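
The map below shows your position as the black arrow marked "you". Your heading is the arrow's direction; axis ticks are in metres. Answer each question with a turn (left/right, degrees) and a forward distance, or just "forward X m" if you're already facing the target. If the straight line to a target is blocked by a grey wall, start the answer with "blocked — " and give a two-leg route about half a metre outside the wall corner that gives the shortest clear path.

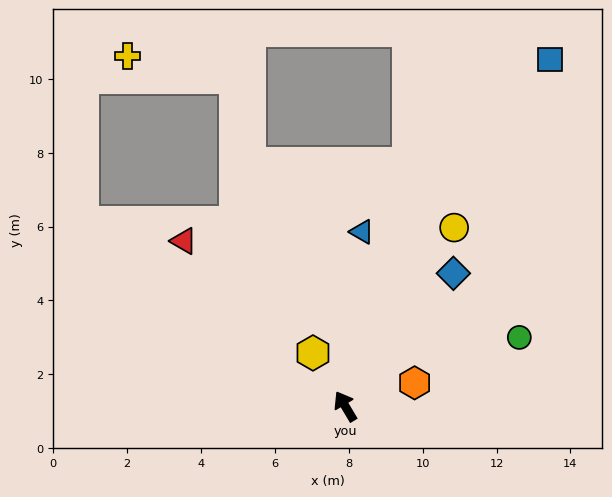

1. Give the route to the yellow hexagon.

forward 1.7 m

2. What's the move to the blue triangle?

turn right 36°, forward 4.7 m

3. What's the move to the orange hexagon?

turn right 102°, forward 2.0 m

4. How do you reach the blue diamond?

turn right 70°, forward 4.6 m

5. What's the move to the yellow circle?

turn right 62°, forward 5.7 m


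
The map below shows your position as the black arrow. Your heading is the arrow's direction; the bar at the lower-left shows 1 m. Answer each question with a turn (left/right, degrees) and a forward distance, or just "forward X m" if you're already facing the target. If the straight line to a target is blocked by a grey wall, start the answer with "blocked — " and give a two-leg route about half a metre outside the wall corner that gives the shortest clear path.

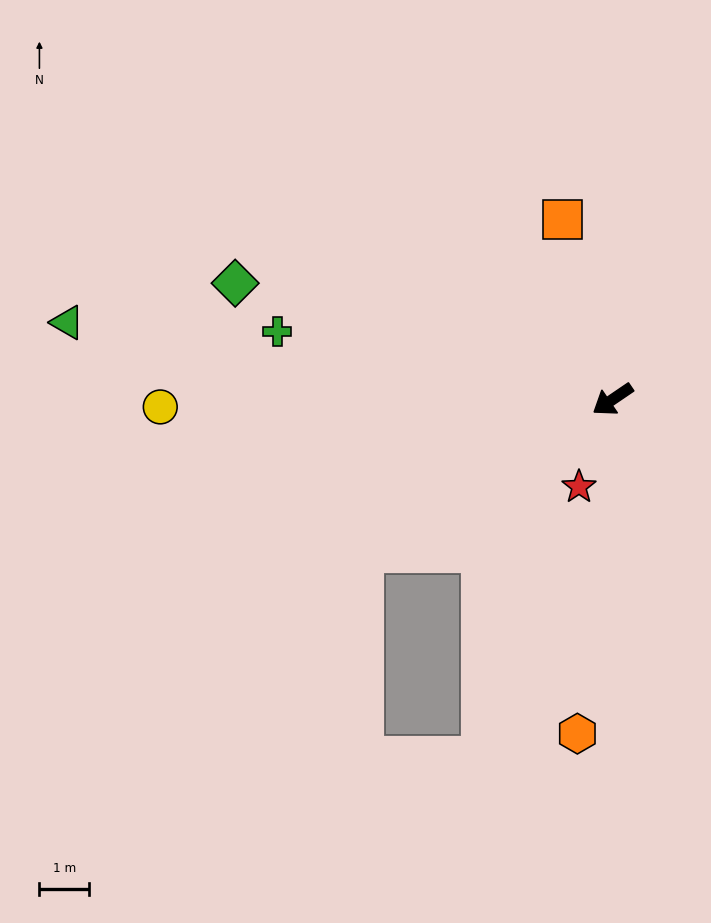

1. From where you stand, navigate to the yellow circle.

turn right 33°, forward 9.1 m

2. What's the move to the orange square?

turn right 109°, forward 3.8 m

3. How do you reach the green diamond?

turn right 51°, forward 7.9 m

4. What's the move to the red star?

turn left 35°, forward 1.9 m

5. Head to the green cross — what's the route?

turn right 46°, forward 6.9 m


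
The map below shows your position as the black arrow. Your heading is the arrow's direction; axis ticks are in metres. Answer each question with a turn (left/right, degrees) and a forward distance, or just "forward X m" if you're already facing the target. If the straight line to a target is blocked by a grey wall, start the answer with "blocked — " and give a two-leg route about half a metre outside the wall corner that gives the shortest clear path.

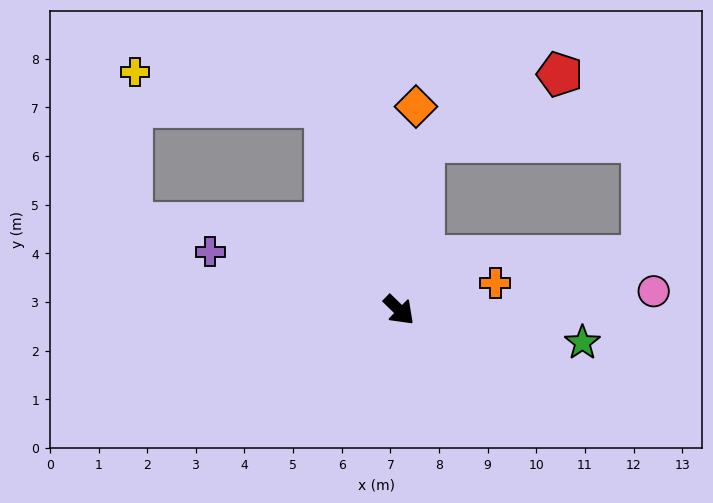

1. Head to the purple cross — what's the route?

turn right 153°, forward 4.1 m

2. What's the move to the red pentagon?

blocked — turn left 126°, forward 3.5 m, then turn right 55°, forward 3.1 m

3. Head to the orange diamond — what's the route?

turn left 130°, forward 4.2 m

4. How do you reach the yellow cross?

blocked — turn left 154°, forward 4.4 m, then turn left 60°, forward 4.0 m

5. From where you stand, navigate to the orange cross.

turn left 60°, forward 2.1 m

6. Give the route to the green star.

turn left 34°, forward 3.8 m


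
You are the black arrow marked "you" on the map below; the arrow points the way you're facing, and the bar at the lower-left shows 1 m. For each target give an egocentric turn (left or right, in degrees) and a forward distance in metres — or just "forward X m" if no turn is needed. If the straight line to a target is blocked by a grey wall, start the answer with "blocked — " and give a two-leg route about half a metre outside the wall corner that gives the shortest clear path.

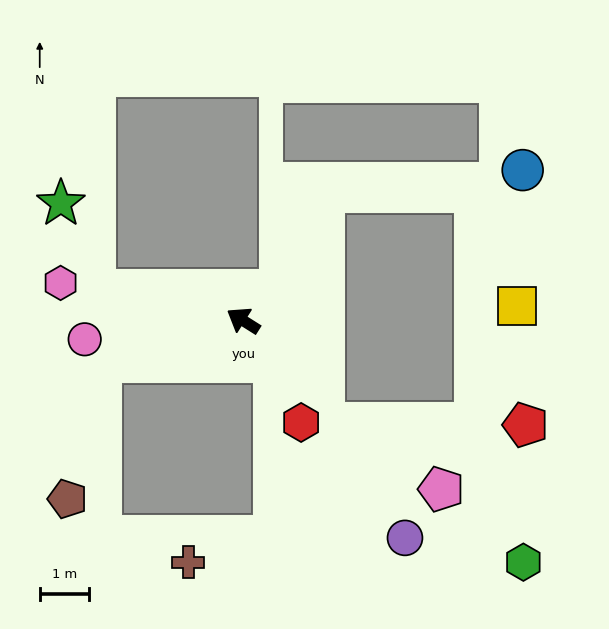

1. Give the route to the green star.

blocked — turn left 21°, forward 3.1 m, then turn right 57°, forward 1.9 m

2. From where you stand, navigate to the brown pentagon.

blocked — turn left 48°, forward 3.0 m, then turn left 61°, forward 2.9 m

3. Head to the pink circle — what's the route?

turn left 39°, forward 3.3 m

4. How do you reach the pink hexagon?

turn left 21°, forward 3.8 m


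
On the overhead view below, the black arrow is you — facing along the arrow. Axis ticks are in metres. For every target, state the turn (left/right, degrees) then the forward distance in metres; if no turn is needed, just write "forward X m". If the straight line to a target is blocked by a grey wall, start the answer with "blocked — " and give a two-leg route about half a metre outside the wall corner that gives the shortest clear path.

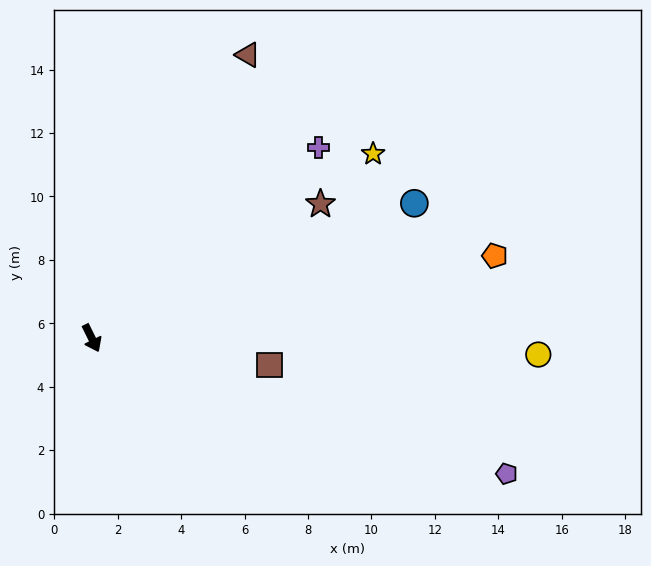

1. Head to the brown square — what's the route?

turn left 55°, forward 5.7 m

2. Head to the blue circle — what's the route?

turn left 86°, forward 11.0 m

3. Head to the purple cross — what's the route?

turn left 104°, forward 9.4 m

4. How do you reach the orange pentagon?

turn left 75°, forward 13.0 m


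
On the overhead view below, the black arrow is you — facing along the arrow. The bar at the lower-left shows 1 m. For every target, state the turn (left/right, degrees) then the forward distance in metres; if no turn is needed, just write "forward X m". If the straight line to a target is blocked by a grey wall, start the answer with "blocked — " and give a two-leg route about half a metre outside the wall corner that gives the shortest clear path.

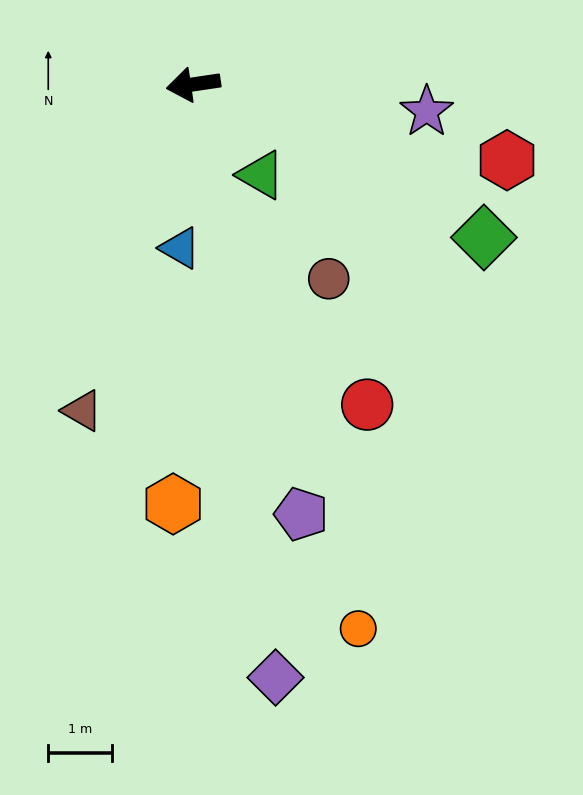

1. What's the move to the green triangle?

turn left 118°, forward 1.8 m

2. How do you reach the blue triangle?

turn left 77°, forward 2.6 m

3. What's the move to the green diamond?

turn left 144°, forward 5.2 m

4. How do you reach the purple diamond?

turn left 89°, forward 9.4 m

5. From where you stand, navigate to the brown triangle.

turn left 63°, forward 5.4 m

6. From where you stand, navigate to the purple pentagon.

turn left 96°, forward 7.0 m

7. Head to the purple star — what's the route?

turn left 165°, forward 3.7 m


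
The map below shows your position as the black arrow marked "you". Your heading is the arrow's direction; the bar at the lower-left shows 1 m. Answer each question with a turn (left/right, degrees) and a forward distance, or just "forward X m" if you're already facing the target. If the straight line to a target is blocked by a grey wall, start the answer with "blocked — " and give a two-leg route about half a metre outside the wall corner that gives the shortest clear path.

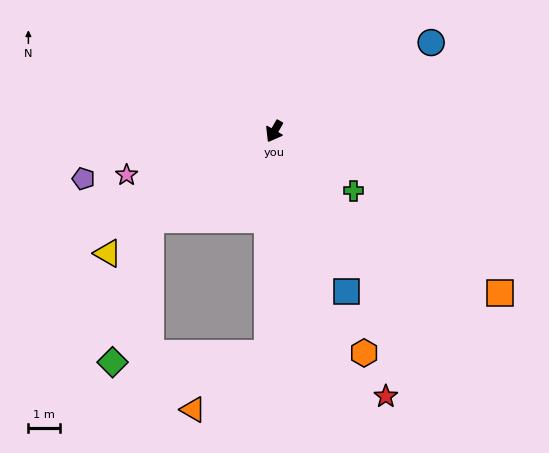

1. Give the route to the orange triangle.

blocked — turn left 28°, forward 6.9 m, then turn right 51°, forward 2.9 m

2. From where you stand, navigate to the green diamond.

blocked — turn right 25°, forward 4.7 m, then turn left 40°, forward 4.6 m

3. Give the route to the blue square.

turn left 54°, forward 5.5 m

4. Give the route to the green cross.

turn left 83°, forward 3.1 m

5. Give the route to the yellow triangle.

turn right 24°, forward 6.4 m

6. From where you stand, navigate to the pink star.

turn right 44°, forward 4.8 m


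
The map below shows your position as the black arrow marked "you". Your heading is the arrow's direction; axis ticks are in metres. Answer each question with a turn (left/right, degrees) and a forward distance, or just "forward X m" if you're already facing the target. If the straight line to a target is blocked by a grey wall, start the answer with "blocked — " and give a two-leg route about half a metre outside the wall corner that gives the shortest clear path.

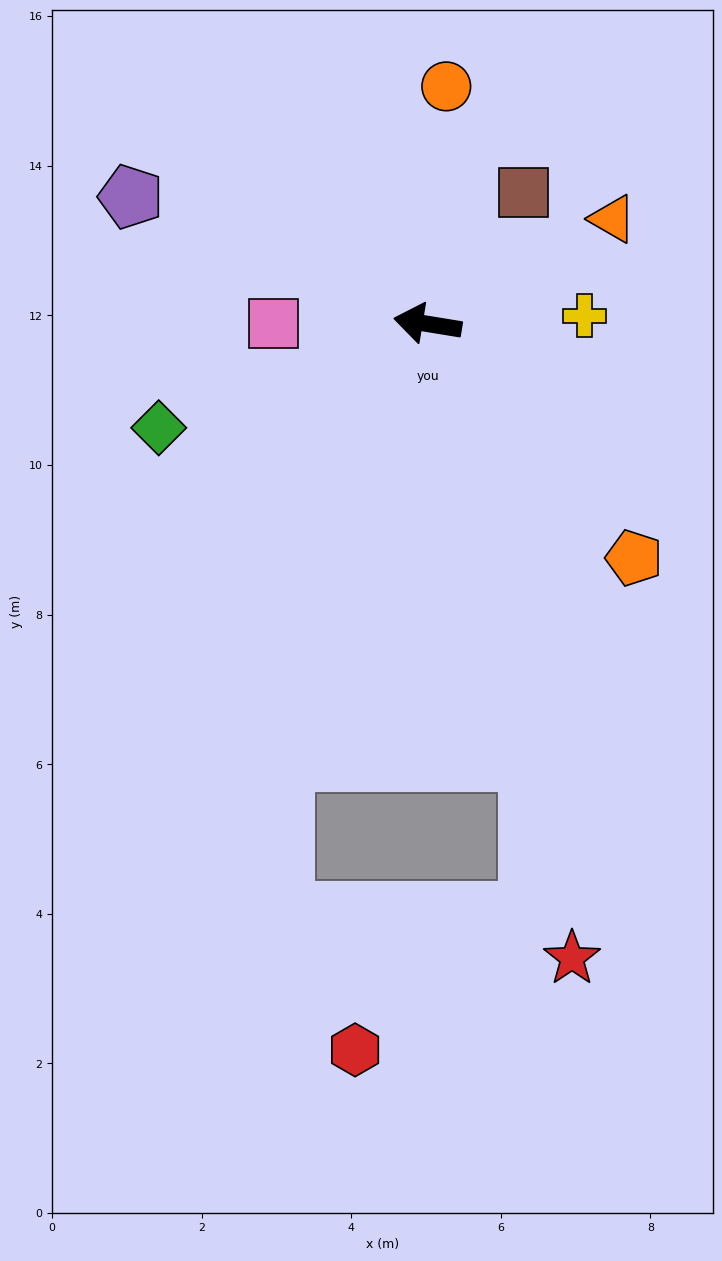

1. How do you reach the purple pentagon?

turn right 14°, forward 4.3 m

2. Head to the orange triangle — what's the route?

turn right 141°, forward 2.8 m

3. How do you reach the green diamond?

turn left 30°, forward 3.9 m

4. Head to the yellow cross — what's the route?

turn right 168°, forward 2.1 m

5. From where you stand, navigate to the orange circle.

turn right 85°, forward 3.2 m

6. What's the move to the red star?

turn left 112°, forward 8.7 m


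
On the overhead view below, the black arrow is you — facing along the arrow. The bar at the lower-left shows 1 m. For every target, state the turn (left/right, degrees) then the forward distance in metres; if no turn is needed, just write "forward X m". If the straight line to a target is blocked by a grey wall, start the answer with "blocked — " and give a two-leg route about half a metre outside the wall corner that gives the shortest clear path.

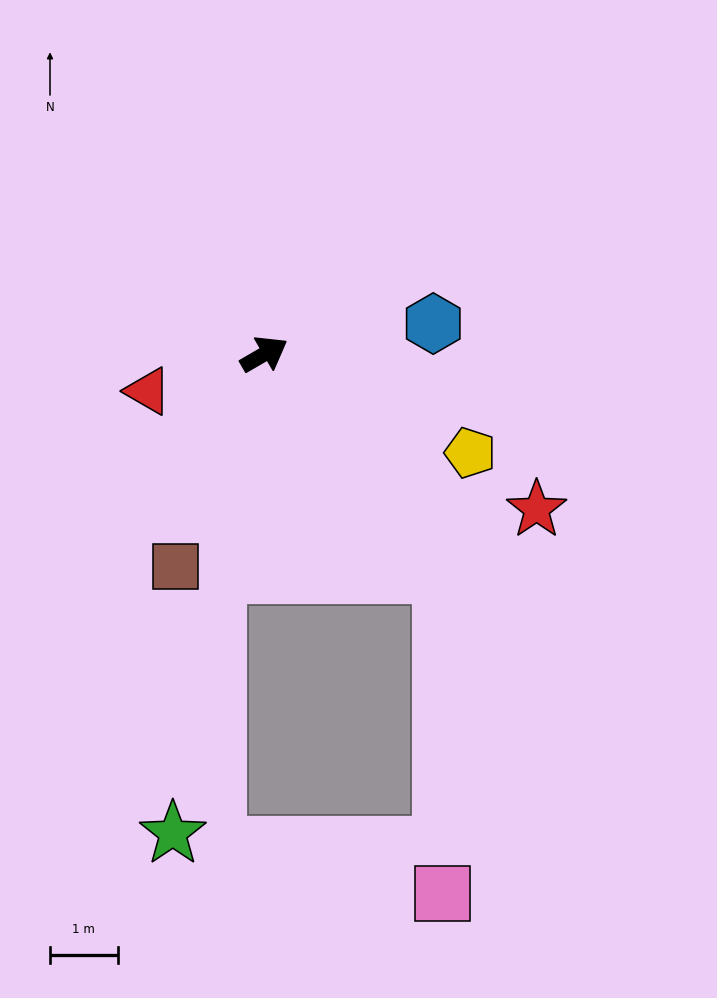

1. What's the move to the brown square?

turn right 143°, forward 3.4 m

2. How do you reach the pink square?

blocked — turn right 81°, forward 4.2 m, then turn right 39°, forward 4.7 m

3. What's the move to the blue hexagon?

turn right 20°, forward 2.5 m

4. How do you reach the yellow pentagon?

turn right 56°, forward 3.4 m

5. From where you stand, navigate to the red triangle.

turn left 167°, forward 1.8 m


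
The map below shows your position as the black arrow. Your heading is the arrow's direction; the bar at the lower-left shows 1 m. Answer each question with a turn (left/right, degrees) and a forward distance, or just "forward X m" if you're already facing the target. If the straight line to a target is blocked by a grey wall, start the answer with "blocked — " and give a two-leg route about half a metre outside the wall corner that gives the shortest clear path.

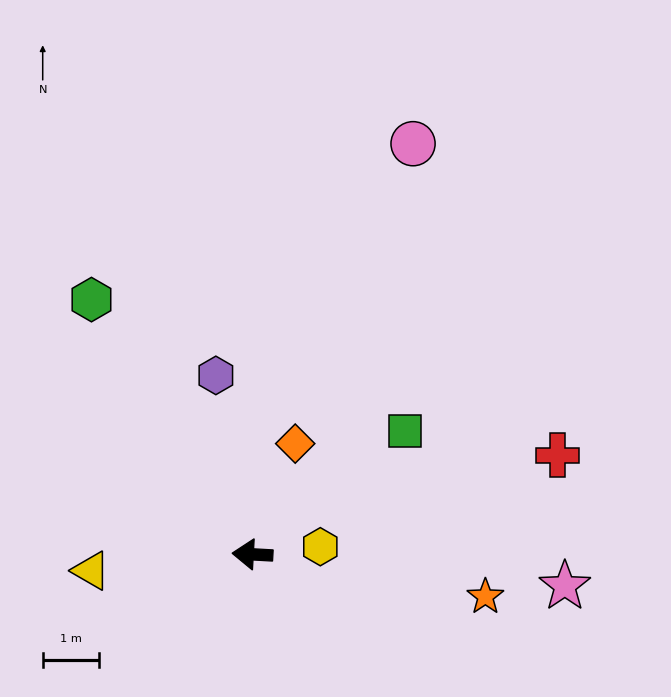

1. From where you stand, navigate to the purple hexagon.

turn right 75°, forward 3.3 m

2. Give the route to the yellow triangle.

turn left 9°, forward 2.9 m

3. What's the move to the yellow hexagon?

turn right 170°, forward 1.2 m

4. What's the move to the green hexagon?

turn right 55°, forward 5.4 m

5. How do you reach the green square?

turn right 138°, forward 3.5 m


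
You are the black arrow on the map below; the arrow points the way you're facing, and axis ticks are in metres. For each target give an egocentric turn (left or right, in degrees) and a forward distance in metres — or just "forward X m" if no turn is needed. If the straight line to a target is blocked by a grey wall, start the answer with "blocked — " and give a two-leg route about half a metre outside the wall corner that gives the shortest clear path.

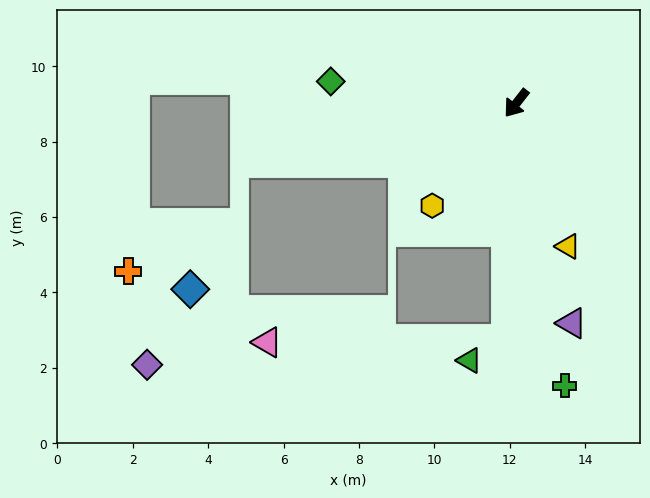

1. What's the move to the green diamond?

turn right 59°, forward 5.0 m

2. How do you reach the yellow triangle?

turn left 58°, forward 4.0 m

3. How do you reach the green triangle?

blocked — turn left 36°, forward 6.3 m, then turn right 59°, forward 1.1 m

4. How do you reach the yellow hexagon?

forward 3.5 m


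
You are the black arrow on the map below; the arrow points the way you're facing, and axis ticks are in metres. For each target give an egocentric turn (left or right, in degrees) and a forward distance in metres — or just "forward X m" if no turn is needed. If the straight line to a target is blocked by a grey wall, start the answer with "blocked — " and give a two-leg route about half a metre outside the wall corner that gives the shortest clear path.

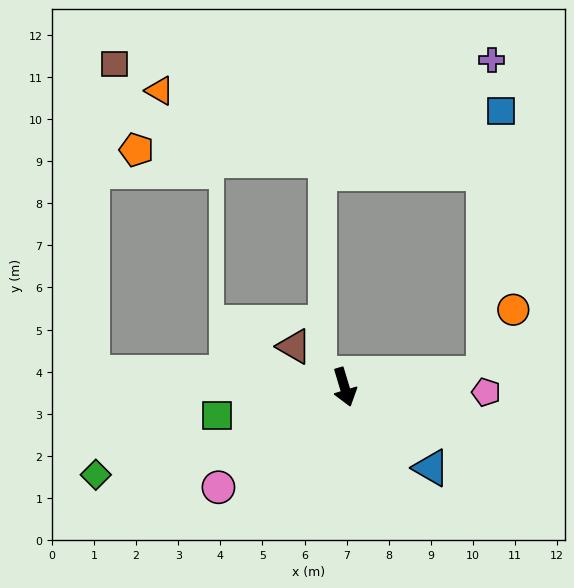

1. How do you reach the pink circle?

turn right 68°, forward 3.8 m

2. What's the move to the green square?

turn right 94°, forward 3.1 m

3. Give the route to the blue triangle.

turn left 30°, forward 2.8 m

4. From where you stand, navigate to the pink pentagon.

turn left 71°, forward 3.4 m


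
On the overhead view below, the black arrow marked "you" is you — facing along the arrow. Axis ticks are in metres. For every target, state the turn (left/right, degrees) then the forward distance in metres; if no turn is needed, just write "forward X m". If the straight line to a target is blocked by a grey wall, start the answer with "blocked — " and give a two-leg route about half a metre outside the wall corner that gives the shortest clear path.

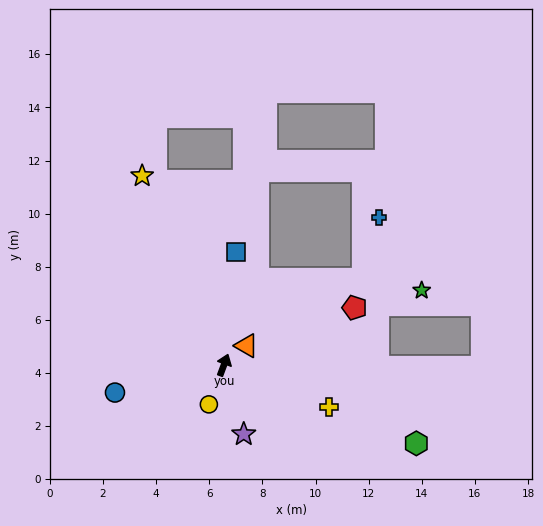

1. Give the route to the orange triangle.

turn right 29°, forward 1.1 m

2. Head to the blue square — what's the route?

turn left 14°, forward 4.3 m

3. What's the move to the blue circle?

turn left 125°, forward 4.2 m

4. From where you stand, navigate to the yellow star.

turn left 44°, forward 7.8 m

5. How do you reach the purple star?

turn right 144°, forward 2.7 m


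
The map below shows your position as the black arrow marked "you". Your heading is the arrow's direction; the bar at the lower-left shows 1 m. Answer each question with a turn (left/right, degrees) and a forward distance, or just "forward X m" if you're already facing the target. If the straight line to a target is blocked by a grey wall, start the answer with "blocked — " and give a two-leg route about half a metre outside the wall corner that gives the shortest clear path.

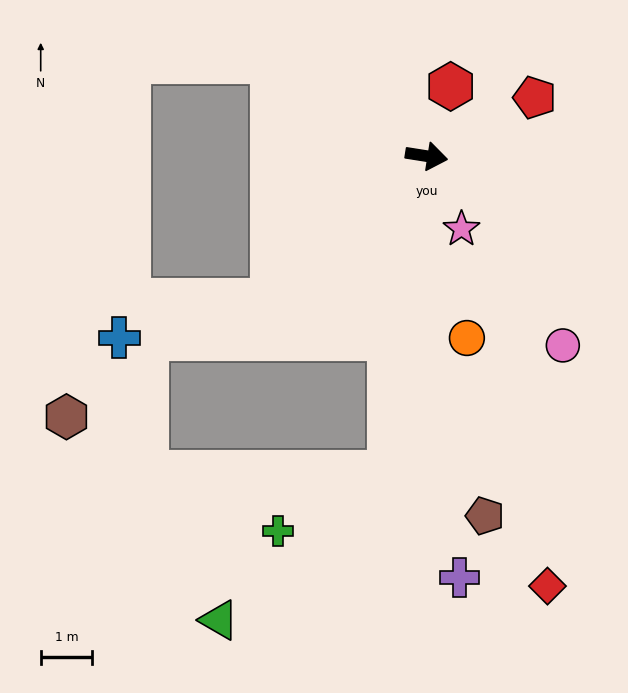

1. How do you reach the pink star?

turn right 55°, forward 1.6 m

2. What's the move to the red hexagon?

turn left 80°, forward 1.4 m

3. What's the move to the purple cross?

turn right 77°, forward 8.2 m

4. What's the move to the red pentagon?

turn left 37°, forward 2.4 m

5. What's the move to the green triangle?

blocked — turn right 88°, forward 6.2 m, then turn right 42°, forward 4.4 m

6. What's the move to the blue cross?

blocked — turn right 128°, forward 4.1 m, then turn right 29°, forward 3.0 m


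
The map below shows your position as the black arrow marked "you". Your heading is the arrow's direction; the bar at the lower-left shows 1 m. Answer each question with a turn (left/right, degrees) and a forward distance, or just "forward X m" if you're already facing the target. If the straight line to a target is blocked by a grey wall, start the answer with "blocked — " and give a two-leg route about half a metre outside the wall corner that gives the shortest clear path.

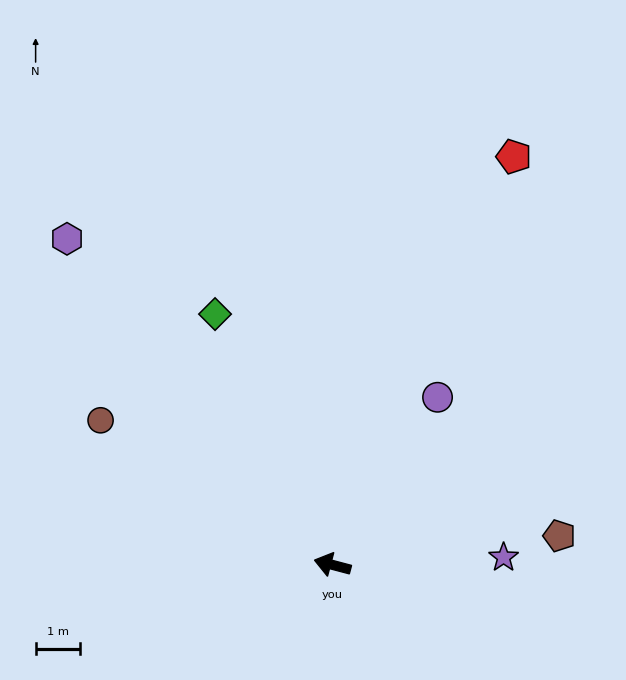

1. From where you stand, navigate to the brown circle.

turn right 17°, forward 6.2 m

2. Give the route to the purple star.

turn right 163°, forward 3.9 m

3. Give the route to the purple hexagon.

turn right 36°, forward 9.5 m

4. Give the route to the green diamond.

turn right 50°, forward 6.3 m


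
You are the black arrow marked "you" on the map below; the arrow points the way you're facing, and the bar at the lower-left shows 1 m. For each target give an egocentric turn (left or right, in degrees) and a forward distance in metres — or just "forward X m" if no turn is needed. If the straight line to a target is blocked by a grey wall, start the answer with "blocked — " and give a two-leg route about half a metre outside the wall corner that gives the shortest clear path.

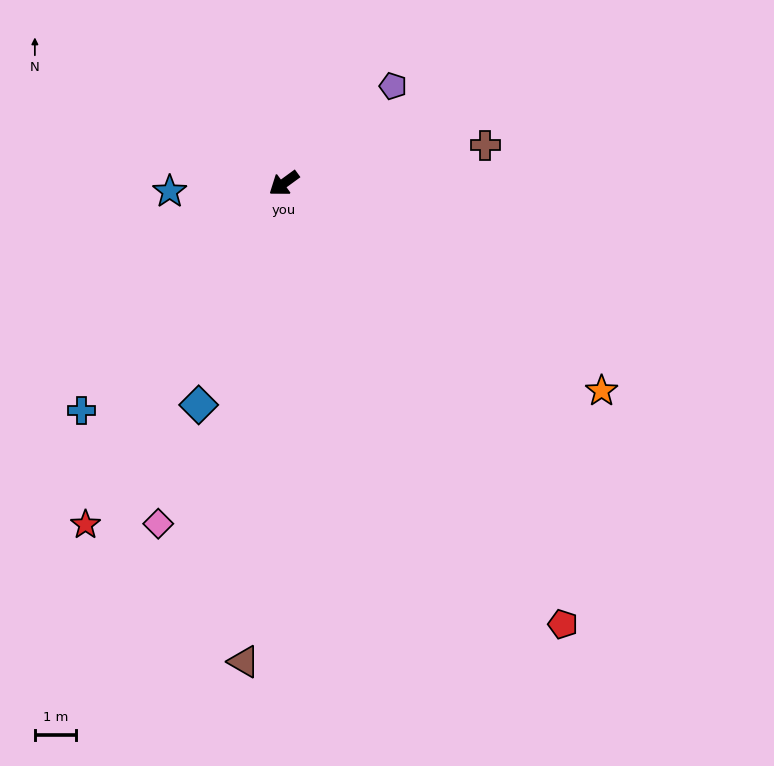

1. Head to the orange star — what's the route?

turn left 111°, forward 9.3 m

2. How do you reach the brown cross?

turn left 155°, forward 5.0 m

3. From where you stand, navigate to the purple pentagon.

turn right 174°, forward 3.6 m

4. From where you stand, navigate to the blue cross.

turn left 12°, forward 7.5 m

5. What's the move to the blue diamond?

turn left 33°, forward 5.8 m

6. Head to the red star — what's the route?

turn left 24°, forward 9.7 m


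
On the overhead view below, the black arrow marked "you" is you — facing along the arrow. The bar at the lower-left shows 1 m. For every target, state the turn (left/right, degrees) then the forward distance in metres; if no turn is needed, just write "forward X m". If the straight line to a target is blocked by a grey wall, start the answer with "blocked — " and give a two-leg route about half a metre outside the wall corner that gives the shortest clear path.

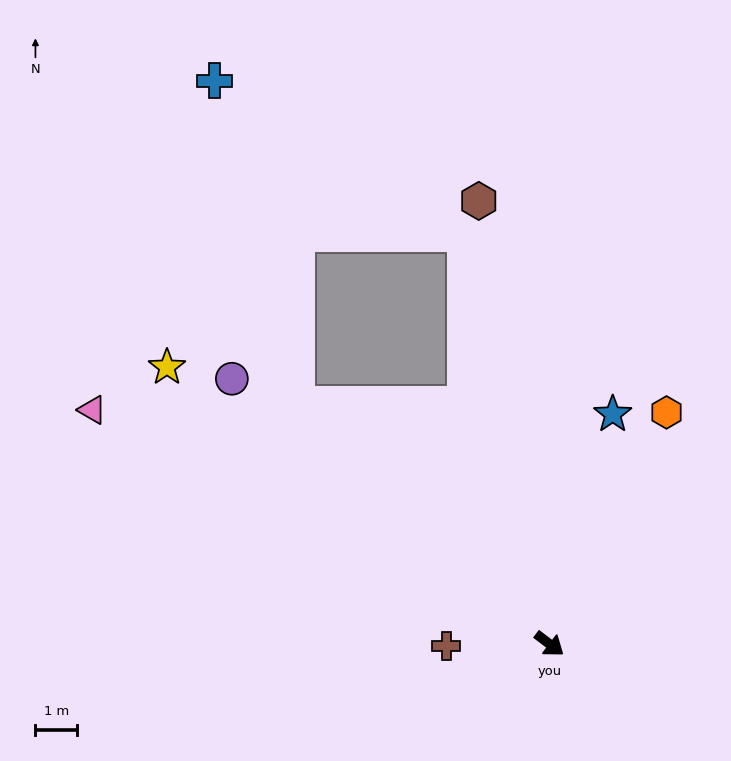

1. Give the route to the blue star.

turn left 112°, forward 5.7 m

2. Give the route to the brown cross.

turn right 142°, forward 2.5 m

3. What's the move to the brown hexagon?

turn left 136°, forward 10.7 m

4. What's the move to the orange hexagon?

turn left 100°, forward 6.2 m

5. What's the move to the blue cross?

blocked — turn left 174°, forward 8.3 m, then turn right 32°, forward 8.0 m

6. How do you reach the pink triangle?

turn right 170°, forward 12.3 m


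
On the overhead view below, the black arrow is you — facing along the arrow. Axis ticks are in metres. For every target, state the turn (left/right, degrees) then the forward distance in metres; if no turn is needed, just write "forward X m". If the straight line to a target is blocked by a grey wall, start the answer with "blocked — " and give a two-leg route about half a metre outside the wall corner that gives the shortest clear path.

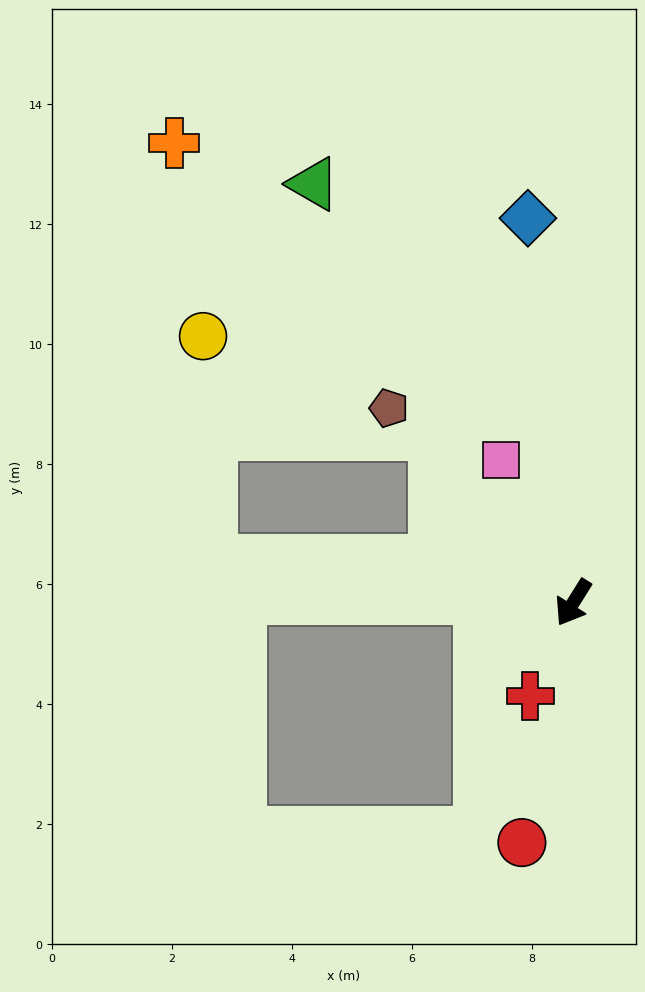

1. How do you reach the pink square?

turn right 121°, forward 2.7 m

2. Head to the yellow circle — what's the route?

blocked — turn right 65°, forward 6.1 m, then turn right 81°, forward 3.7 m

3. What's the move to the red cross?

turn left 7°, forward 1.7 m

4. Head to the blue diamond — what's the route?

turn right 141°, forward 6.5 m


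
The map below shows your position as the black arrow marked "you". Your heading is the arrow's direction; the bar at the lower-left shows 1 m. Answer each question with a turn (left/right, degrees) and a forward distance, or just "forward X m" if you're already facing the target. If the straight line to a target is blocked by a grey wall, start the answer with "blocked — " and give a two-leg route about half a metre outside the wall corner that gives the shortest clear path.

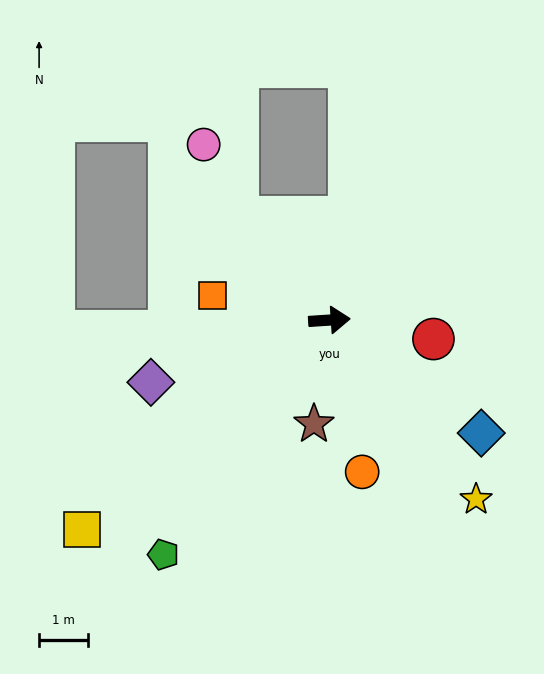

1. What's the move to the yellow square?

turn right 144°, forward 6.6 m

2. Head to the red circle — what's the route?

turn right 14°, forward 2.1 m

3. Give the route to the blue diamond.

turn right 40°, forward 3.8 m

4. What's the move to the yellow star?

turn right 54°, forward 4.7 m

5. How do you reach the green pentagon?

turn right 129°, forward 5.8 m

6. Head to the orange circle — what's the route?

turn right 82°, forward 3.1 m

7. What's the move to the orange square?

turn left 164°, forward 2.4 m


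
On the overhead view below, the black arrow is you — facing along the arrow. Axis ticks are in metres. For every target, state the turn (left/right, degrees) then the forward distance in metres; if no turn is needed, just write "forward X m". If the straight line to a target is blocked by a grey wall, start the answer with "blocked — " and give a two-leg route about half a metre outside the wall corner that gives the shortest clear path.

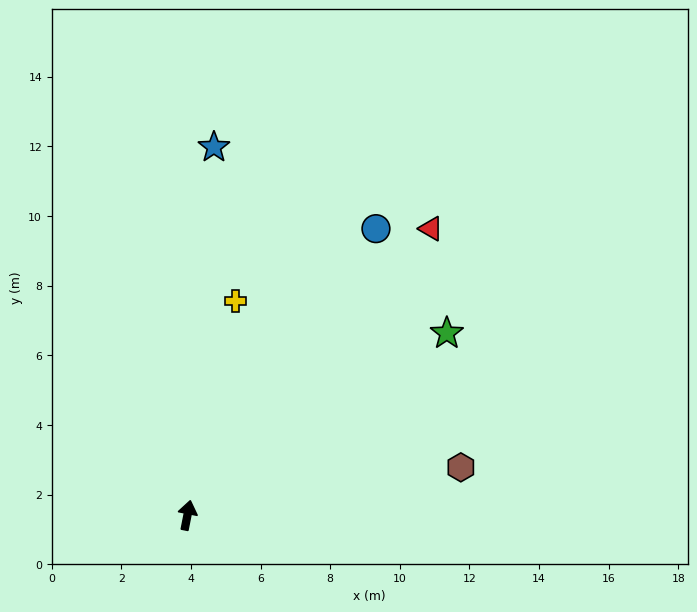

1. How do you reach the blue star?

turn left 7°, forward 10.6 m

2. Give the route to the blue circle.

turn right 22°, forward 9.9 m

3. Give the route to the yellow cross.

forward 6.3 m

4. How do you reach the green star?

turn right 44°, forward 9.1 m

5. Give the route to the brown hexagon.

turn right 69°, forward 8.0 m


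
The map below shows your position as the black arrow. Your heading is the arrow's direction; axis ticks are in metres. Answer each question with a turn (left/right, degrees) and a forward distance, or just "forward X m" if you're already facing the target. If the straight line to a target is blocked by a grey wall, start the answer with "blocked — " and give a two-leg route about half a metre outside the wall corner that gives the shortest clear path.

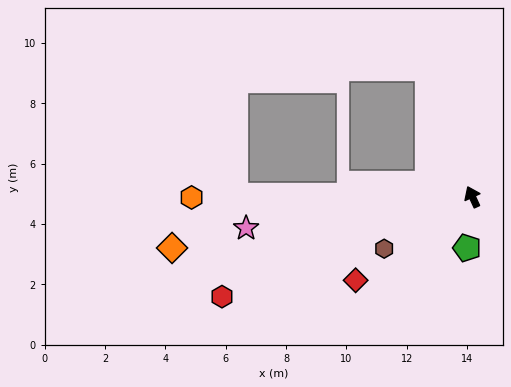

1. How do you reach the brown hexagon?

turn left 96°, forward 3.4 m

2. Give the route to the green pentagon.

turn left 149°, forward 1.7 m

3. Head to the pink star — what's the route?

turn left 73°, forward 7.6 m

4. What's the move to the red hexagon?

turn left 87°, forward 8.9 m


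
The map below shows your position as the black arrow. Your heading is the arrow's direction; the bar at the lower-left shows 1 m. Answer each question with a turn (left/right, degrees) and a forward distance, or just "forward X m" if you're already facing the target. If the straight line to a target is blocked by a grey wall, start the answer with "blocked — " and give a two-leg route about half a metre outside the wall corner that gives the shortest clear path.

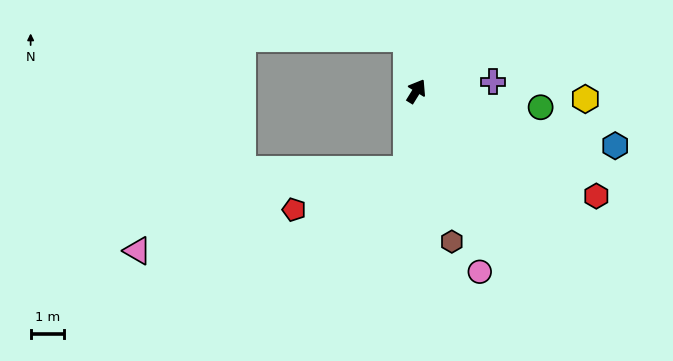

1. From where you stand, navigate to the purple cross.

turn right 51°, forward 2.3 m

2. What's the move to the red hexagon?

turn right 89°, forward 6.2 m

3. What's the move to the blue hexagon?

turn right 74°, forward 6.1 m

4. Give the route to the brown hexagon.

turn right 135°, forward 4.6 m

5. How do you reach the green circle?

turn right 66°, forward 3.7 m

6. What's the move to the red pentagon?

blocked — turn right 155°, forward 2.4 m, then turn right 64°, forward 3.5 m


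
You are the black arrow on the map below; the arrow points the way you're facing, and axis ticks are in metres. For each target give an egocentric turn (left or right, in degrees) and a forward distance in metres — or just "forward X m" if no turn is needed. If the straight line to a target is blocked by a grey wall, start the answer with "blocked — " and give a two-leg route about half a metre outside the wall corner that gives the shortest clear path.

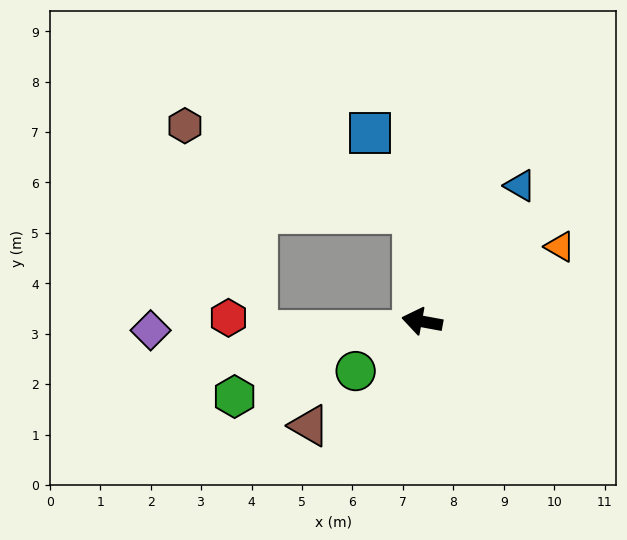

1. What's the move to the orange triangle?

turn right 141°, forward 3.1 m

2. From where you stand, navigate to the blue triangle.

turn right 115°, forward 3.3 m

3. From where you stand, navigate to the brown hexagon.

blocked — turn right 75°, forward 2.2 m, then turn left 65°, forward 4.8 m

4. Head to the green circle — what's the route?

turn left 47°, forward 1.6 m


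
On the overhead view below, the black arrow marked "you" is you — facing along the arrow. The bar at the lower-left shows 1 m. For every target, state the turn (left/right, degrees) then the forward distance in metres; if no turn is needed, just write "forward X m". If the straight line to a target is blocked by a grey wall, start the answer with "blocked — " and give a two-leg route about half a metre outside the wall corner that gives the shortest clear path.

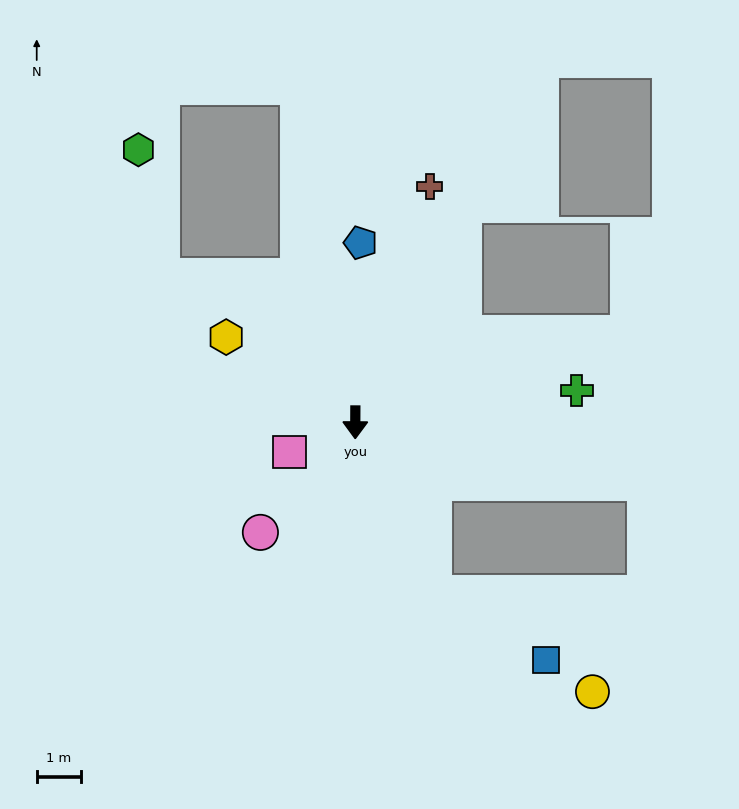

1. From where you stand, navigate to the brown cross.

turn left 163°, forward 5.6 m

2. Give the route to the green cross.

turn left 98°, forward 5.1 m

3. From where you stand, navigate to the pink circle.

turn right 41°, forward 3.3 m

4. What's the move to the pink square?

turn right 66°, forward 1.6 m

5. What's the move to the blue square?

blocked — turn left 25°, forward 4.3 m, then turn left 35°, forward 3.0 m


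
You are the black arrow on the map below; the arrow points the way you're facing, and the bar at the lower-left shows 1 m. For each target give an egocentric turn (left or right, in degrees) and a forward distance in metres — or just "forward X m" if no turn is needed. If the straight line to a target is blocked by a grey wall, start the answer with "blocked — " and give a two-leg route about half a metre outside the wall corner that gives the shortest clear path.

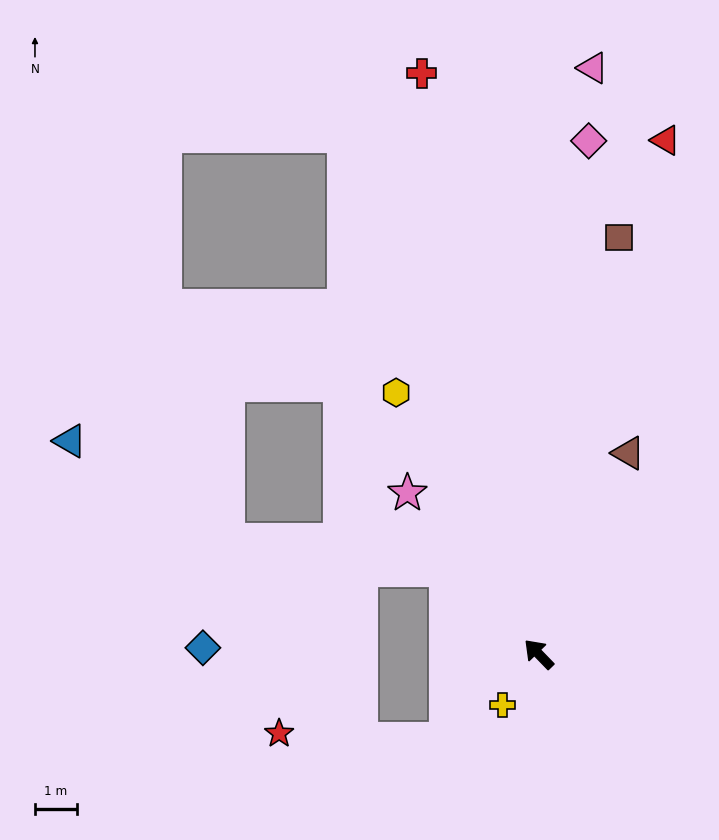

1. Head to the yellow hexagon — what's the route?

turn right 16°, forward 7.1 m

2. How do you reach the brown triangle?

turn right 68°, forward 5.2 m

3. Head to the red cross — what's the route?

turn right 33°, forward 14.0 m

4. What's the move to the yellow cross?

turn left 100°, forward 1.5 m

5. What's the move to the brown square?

turn right 55°, forward 10.1 m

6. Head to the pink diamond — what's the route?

turn right 50°, forward 12.2 m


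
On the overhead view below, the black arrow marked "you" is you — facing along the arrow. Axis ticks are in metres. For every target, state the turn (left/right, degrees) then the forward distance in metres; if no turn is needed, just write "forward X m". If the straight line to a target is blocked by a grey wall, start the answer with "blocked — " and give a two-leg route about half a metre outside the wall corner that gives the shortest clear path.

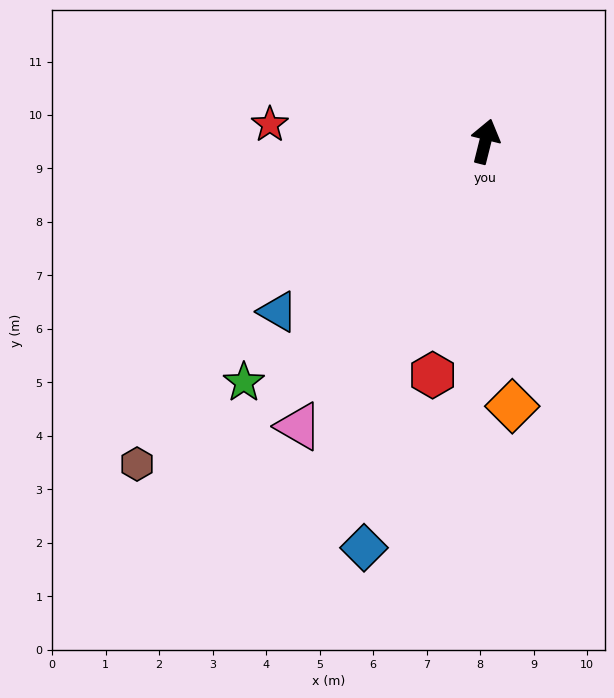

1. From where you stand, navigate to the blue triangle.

turn left 143°, forward 5.0 m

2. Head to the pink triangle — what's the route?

turn left 161°, forward 6.4 m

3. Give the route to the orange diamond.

turn right 160°, forward 5.0 m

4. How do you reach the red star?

turn left 100°, forward 4.0 m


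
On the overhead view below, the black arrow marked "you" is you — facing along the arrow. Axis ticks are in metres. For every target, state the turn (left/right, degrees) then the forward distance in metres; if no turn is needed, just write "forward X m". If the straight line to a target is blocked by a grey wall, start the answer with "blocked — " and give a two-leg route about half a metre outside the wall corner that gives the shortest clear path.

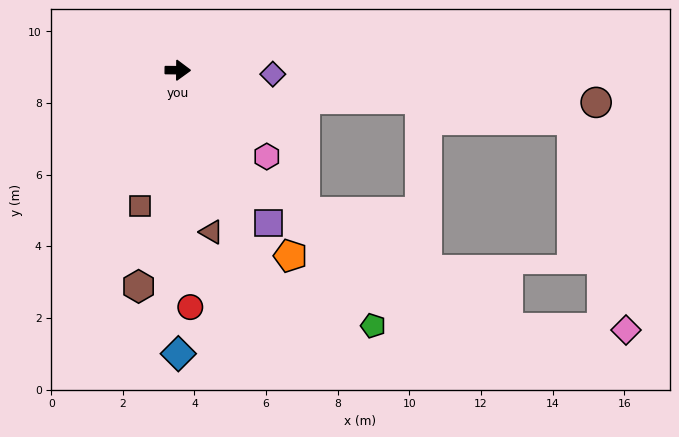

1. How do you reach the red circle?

turn right 86°, forward 6.6 m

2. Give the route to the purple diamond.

forward 2.7 m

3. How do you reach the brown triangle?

turn right 78°, forward 4.6 m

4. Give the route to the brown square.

turn right 105°, forward 3.9 m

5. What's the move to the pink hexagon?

turn right 44°, forward 3.5 m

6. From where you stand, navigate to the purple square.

turn right 59°, forward 5.0 m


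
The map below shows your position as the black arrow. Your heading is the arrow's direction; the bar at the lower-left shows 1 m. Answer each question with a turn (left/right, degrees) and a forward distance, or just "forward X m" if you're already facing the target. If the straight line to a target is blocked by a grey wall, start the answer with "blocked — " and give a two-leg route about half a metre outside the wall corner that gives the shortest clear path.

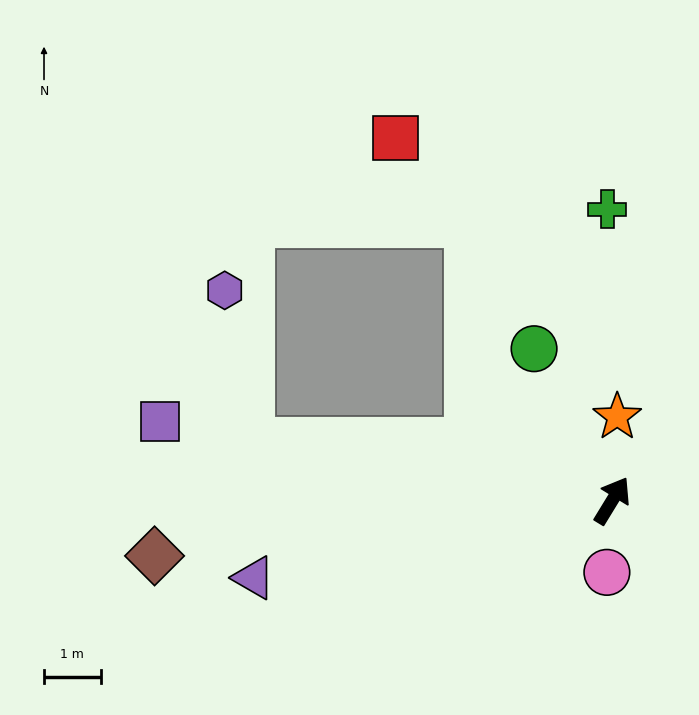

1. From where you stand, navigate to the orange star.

turn left 28°, forward 1.5 m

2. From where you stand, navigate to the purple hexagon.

blocked — turn left 112°, forward 6.4 m, then turn right 71°, forward 2.7 m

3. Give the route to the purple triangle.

turn left 134°, forward 6.5 m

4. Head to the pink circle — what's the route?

turn right 153°, forward 1.3 m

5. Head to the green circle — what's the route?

turn left 59°, forward 3.0 m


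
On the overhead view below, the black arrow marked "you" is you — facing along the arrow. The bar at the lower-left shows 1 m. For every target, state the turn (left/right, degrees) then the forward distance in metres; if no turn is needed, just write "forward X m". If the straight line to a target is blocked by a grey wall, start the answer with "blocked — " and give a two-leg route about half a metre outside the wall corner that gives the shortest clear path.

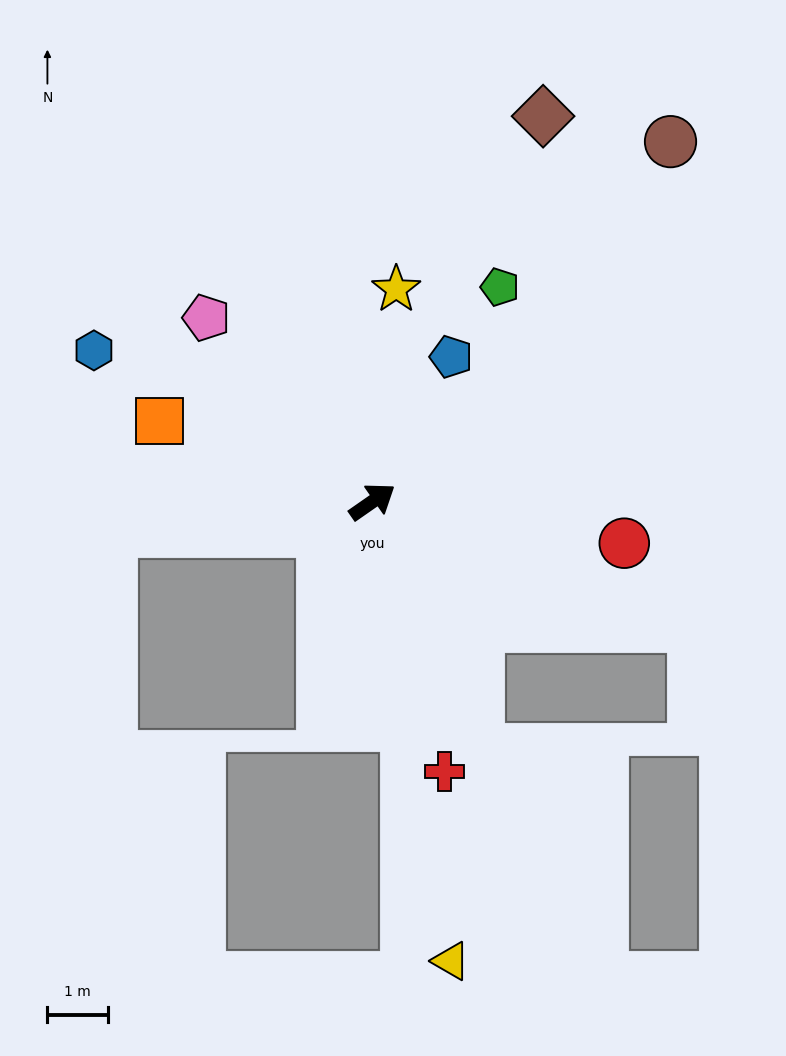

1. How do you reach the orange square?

turn left 124°, forward 3.8 m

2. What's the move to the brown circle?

turn left 16°, forward 7.7 m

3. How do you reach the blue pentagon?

turn left 27°, forward 2.7 m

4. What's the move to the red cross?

turn right 110°, forward 4.6 m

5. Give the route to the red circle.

turn right 44°, forward 4.2 m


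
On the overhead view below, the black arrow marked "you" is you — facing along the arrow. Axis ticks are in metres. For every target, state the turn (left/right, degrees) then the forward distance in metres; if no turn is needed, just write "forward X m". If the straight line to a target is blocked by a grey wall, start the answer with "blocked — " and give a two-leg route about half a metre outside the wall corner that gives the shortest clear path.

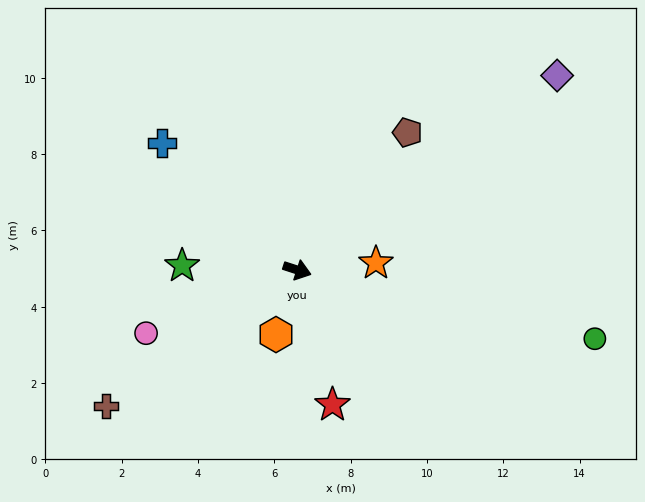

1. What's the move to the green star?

turn right 164°, forward 3.0 m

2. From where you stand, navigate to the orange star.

turn left 23°, forward 2.1 m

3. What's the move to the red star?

turn right 57°, forward 3.6 m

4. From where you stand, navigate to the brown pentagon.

turn left 69°, forward 4.6 m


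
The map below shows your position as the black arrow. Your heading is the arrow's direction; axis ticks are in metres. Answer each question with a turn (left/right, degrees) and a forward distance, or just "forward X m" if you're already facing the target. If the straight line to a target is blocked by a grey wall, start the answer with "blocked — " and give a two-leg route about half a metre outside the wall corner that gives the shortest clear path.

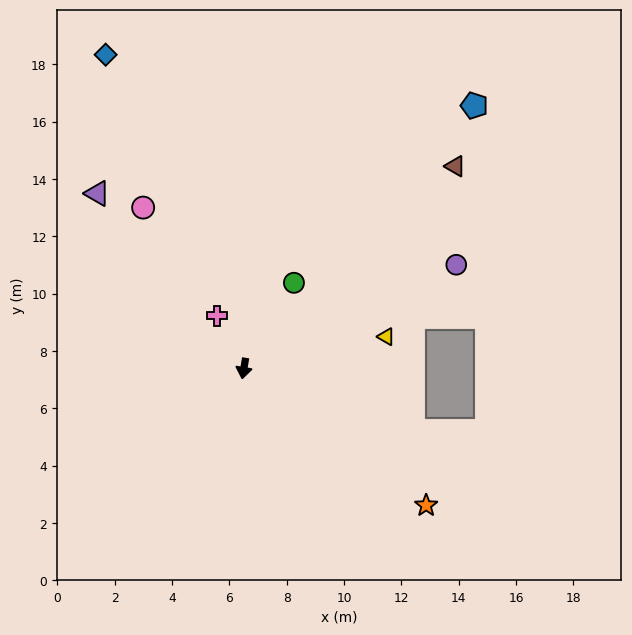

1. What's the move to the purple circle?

turn left 126°, forward 8.2 m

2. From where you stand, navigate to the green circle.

turn left 159°, forward 3.5 m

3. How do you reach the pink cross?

turn right 144°, forward 2.1 m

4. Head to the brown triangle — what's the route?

turn left 143°, forward 10.2 m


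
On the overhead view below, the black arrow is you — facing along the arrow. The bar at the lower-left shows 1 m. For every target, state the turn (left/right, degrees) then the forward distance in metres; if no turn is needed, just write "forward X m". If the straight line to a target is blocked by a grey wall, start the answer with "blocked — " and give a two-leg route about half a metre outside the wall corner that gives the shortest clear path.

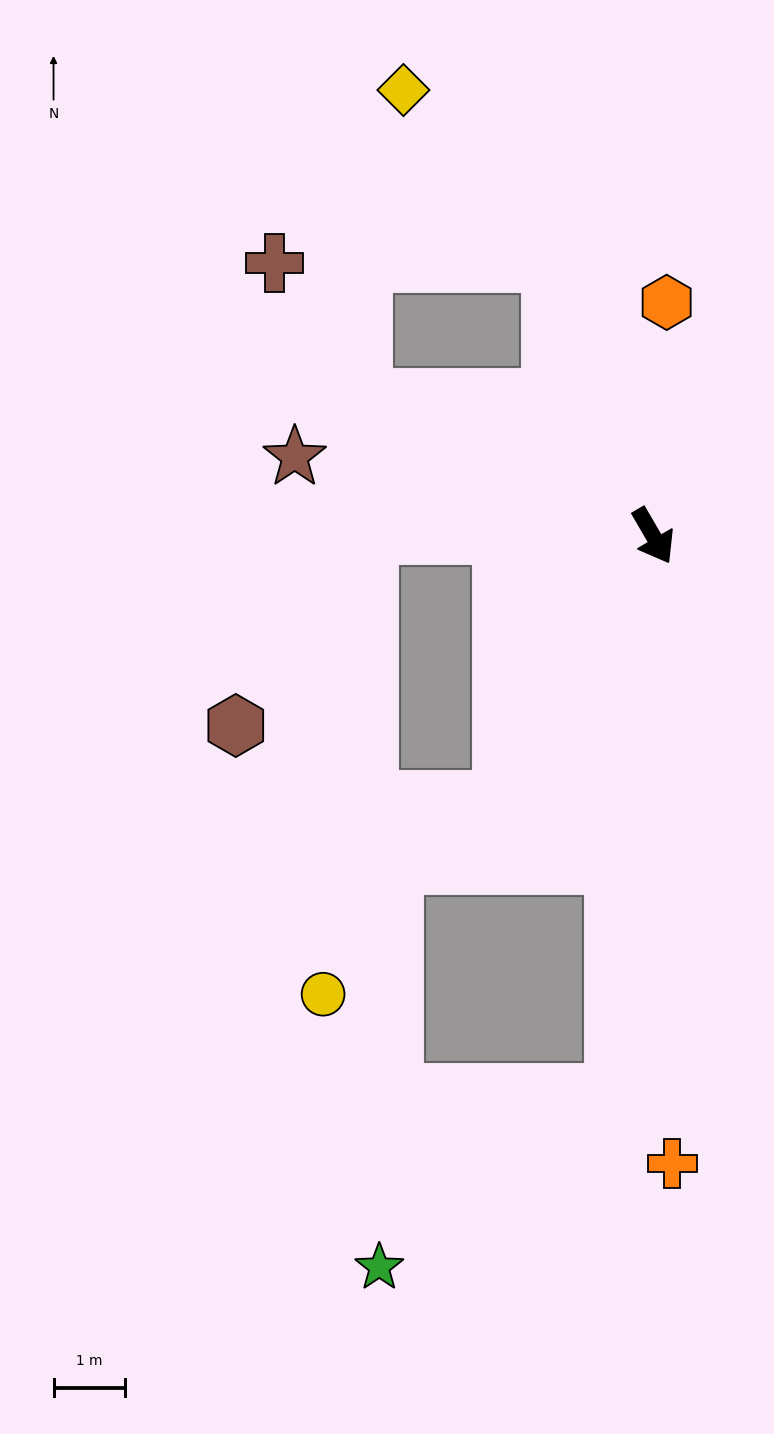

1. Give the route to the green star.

blocked — turn right 34°, forward 7.9 m, then turn right 50°, forward 4.1 m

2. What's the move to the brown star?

turn right 133°, forward 5.2 m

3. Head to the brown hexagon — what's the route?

blocked — turn right 121°, forward 4.0 m, then turn left 56°, forward 3.3 m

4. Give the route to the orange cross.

turn right 28°, forward 8.8 m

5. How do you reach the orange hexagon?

turn left 147°, forward 3.3 m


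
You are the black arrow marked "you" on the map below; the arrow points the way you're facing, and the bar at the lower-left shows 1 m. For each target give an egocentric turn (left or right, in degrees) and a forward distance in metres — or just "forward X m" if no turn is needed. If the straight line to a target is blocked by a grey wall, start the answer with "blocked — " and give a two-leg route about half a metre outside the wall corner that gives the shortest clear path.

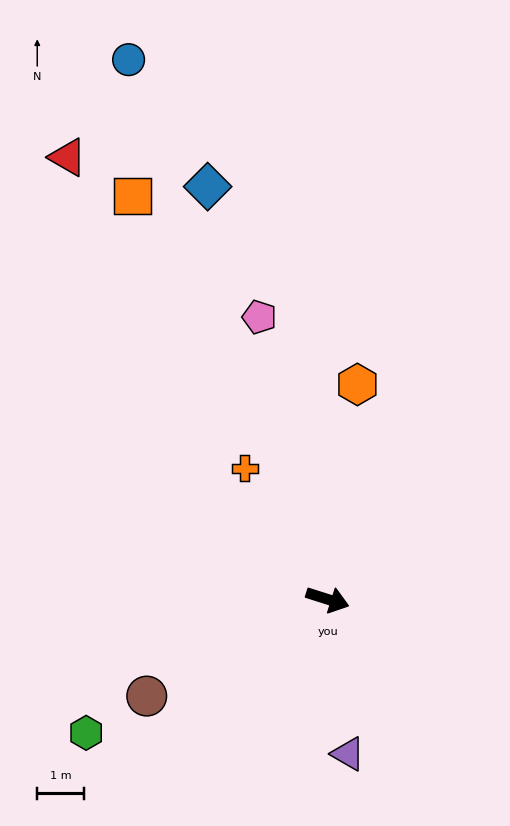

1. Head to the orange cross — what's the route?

turn left 140°, forward 3.3 m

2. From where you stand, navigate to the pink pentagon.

turn left 121°, forward 6.2 m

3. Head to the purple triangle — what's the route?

turn right 65°, forward 3.3 m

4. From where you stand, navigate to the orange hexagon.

turn left 100°, forward 4.6 m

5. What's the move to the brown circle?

turn right 134°, forward 4.4 m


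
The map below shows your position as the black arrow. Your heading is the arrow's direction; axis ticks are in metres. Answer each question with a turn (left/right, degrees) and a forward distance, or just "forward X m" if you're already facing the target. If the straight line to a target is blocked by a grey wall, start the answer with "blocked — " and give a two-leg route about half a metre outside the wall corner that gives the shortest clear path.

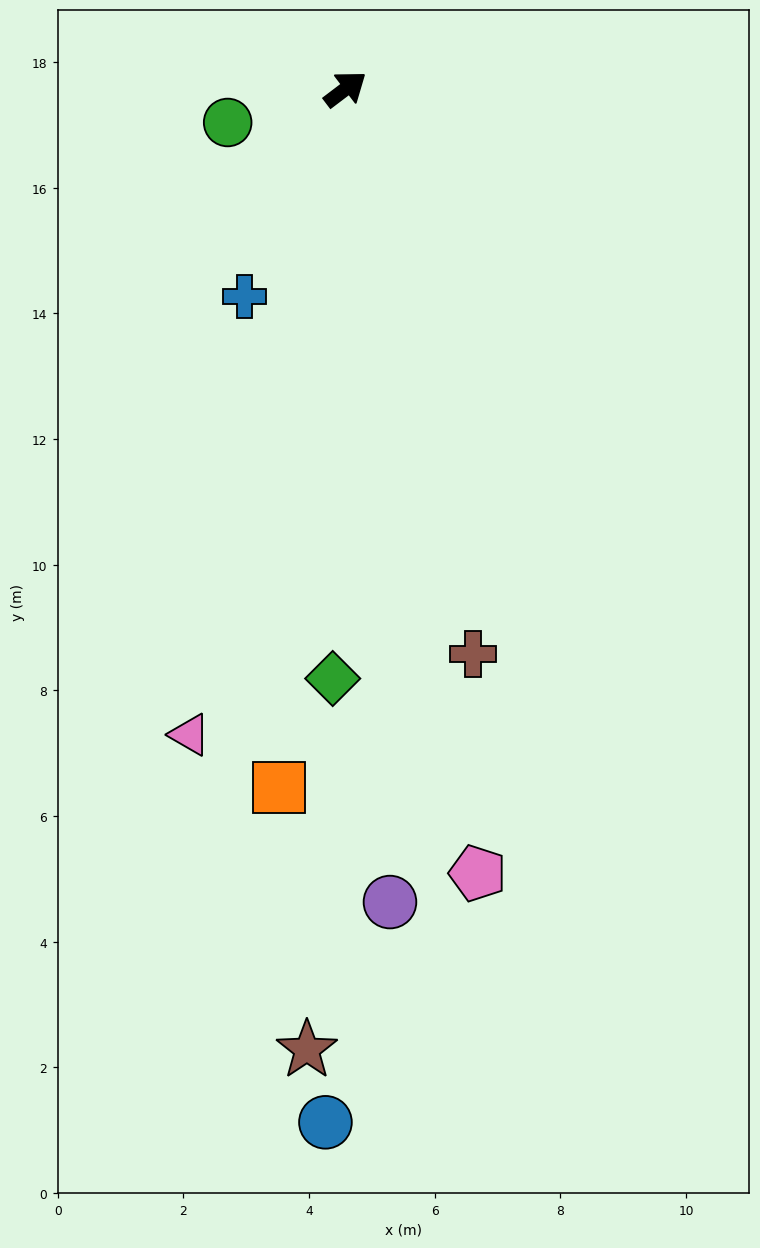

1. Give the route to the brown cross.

turn right 114°, forward 9.2 m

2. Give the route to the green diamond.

turn right 128°, forward 9.4 m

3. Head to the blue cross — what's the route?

turn right 153°, forward 3.7 m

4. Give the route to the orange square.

turn right 133°, forward 11.2 m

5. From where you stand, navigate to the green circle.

turn left 159°, forward 1.9 m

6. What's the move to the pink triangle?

turn right 141°, forward 10.6 m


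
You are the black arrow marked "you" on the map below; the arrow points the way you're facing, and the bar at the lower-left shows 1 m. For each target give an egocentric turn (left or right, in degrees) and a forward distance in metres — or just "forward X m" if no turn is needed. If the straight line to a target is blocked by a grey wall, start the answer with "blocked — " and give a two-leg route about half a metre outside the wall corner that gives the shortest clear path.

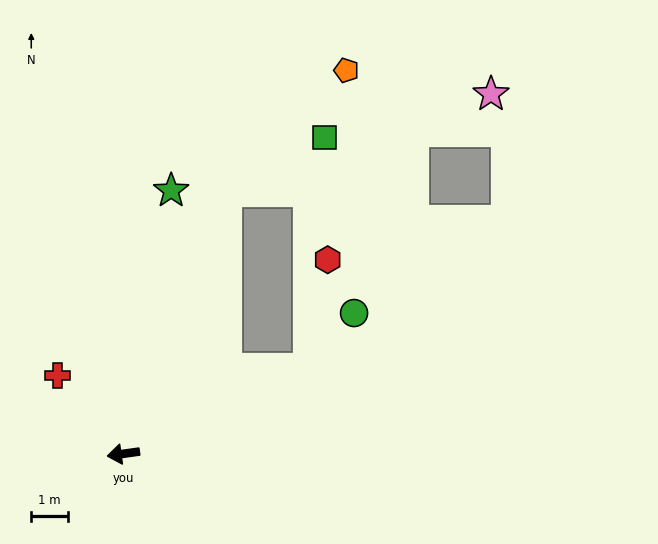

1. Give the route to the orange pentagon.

blocked — turn right 119°, forward 7.7 m, then turn right 24°, forward 4.7 m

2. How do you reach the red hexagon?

blocked — turn right 163°, forward 5.6 m, then turn left 55°, forward 3.0 m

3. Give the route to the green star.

turn right 108°, forward 7.3 m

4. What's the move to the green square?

blocked — turn right 119°, forward 7.7 m, then turn right 40°, forward 3.1 m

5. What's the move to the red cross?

turn right 58°, forward 2.8 m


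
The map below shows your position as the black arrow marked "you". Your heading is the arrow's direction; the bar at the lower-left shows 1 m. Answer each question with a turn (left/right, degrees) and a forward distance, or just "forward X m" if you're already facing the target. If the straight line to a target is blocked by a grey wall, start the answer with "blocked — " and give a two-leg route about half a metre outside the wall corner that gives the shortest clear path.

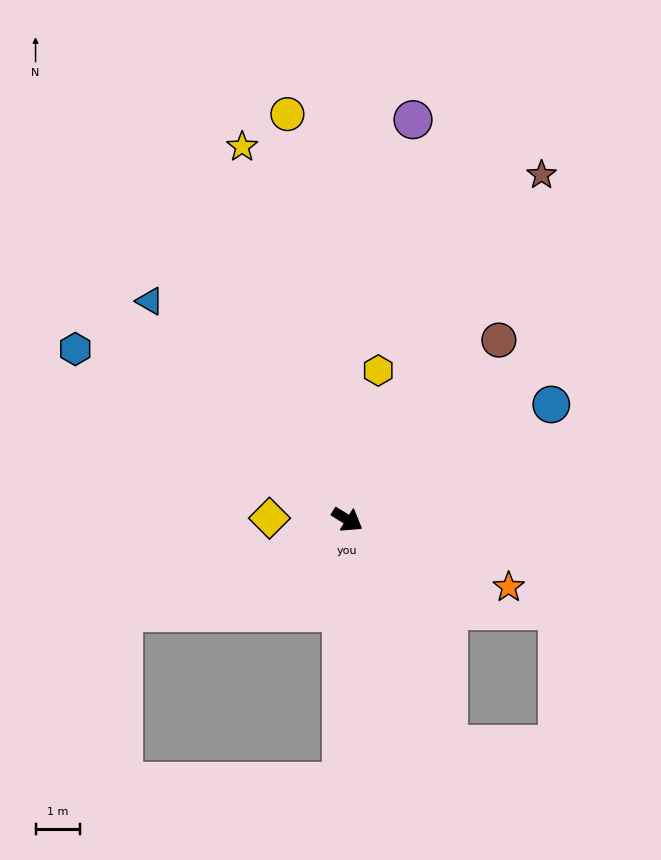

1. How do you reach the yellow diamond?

turn right 149°, forward 1.8 m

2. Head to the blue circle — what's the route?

turn left 61°, forward 5.3 m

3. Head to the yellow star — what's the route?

turn left 137°, forward 8.7 m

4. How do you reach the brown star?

turn left 92°, forward 8.9 m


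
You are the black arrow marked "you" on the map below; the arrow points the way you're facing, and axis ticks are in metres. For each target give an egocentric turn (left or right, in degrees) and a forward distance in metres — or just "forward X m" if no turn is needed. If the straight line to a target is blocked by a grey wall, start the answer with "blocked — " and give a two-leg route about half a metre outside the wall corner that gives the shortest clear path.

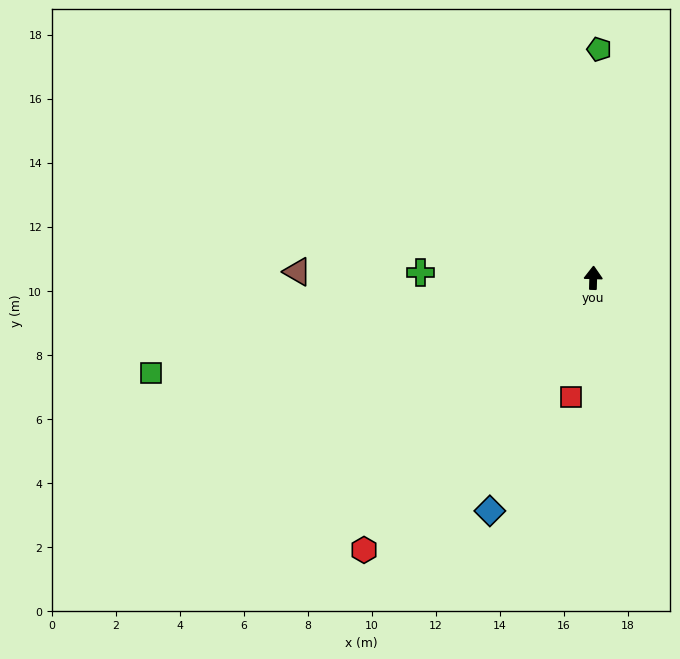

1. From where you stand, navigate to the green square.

turn left 104°, forward 14.1 m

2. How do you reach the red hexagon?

turn left 142°, forward 11.1 m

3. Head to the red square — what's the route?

turn left 171°, forward 3.8 m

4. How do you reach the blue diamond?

turn left 158°, forward 8.0 m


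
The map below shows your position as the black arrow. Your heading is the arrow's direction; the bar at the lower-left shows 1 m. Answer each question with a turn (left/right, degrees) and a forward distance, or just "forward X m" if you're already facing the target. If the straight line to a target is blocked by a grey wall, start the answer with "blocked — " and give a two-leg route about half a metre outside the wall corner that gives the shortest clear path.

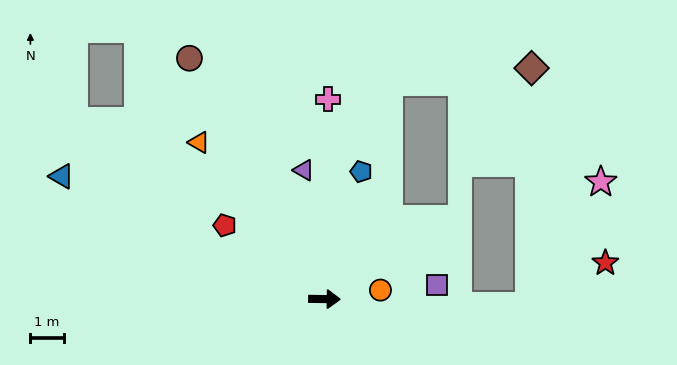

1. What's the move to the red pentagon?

turn left 144°, forward 3.7 m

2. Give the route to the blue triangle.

turn left 156°, forward 8.7 m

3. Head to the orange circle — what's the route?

turn left 10°, forward 1.7 m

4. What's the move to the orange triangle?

turn left 130°, forward 6.0 m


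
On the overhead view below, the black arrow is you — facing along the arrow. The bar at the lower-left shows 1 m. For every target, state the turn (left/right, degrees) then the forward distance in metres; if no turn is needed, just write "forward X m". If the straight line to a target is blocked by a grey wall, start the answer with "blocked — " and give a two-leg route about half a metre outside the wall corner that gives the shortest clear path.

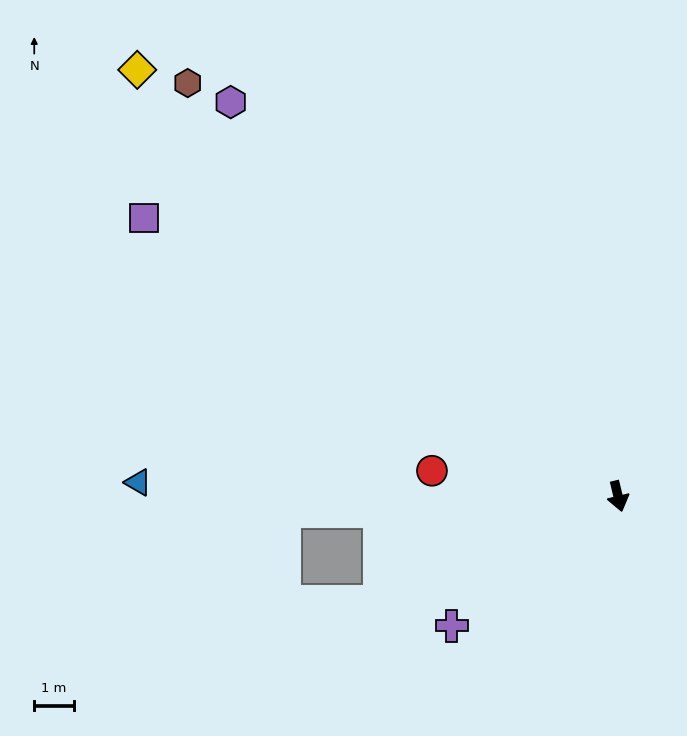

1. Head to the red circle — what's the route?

turn right 111°, forward 4.8 m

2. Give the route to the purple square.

turn right 134°, forward 13.9 m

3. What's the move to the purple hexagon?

turn right 149°, forward 14.0 m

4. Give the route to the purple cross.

turn right 66°, forward 5.3 m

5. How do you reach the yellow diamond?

turn right 145°, forward 16.3 m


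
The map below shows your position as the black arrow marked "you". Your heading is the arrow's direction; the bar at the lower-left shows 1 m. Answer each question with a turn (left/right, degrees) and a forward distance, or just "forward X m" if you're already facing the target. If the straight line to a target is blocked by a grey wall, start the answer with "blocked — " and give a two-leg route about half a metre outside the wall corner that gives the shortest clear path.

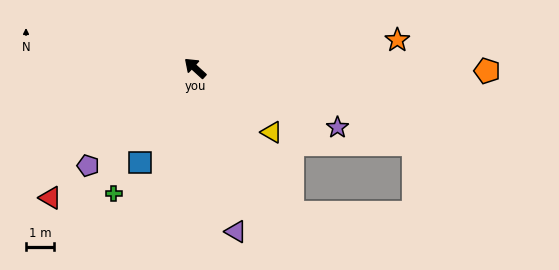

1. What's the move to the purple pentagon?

turn left 85°, forward 5.2 m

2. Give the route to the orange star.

turn right 130°, forward 7.3 m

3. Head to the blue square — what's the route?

turn left 102°, forward 3.9 m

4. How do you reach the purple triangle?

turn left 146°, forward 6.0 m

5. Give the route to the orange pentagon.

turn right 138°, forward 10.5 m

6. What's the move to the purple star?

turn right 160°, forward 5.5 m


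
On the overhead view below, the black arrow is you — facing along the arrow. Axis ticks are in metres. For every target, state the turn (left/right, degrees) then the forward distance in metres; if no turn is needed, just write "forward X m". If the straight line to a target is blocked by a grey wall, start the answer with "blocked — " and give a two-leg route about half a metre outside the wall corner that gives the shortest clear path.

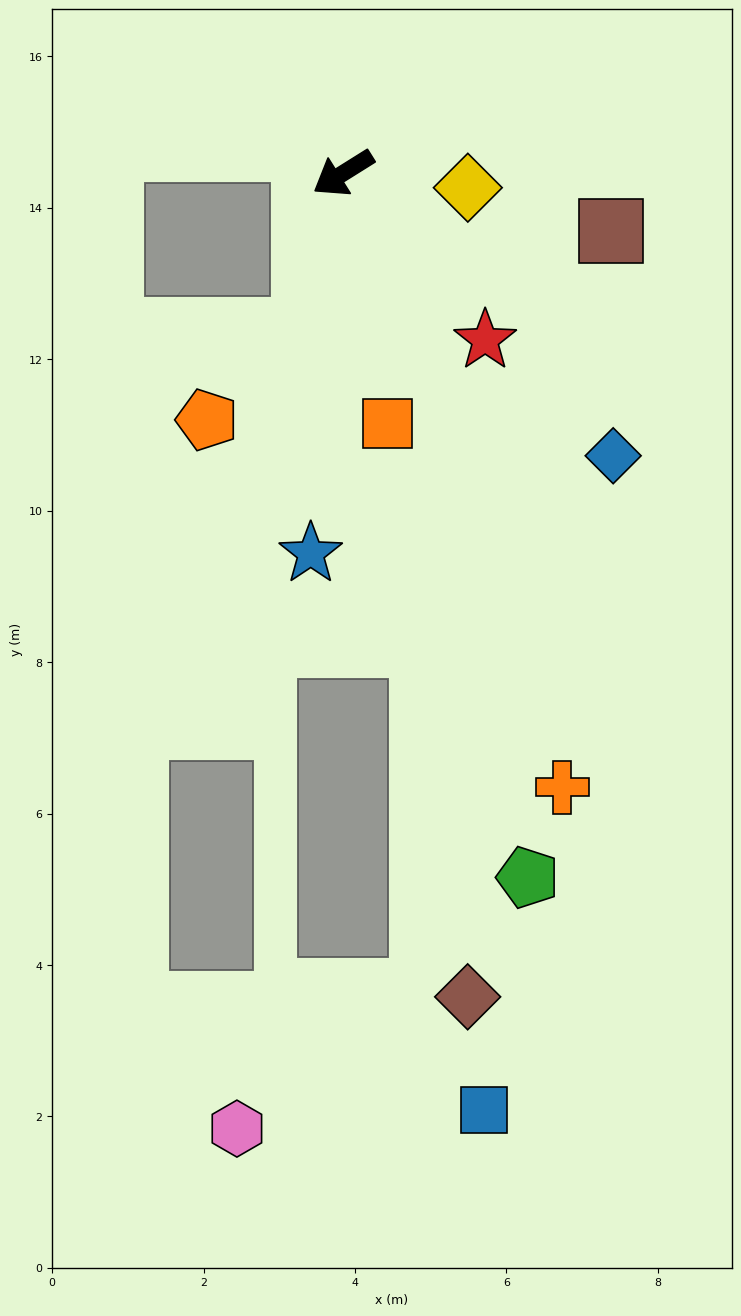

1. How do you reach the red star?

turn left 98°, forward 2.9 m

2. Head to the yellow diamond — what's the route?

turn left 141°, forward 1.7 m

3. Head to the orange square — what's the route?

turn left 68°, forward 3.4 m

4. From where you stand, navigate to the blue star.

turn left 53°, forward 5.0 m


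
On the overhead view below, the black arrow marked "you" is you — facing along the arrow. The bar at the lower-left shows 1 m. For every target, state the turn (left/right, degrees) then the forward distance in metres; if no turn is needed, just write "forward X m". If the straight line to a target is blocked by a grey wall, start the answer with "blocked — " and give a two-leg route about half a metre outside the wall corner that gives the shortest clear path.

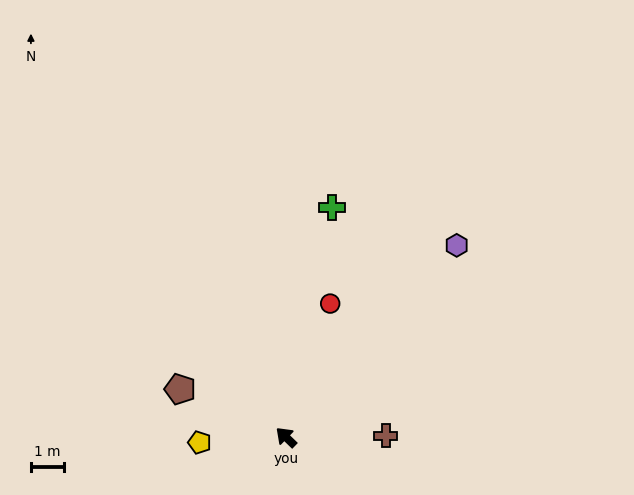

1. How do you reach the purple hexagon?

turn right 88°, forward 7.7 m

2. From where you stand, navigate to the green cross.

turn right 57°, forward 7.0 m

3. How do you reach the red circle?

turn right 64°, forward 4.2 m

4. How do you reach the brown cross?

turn right 135°, forward 3.0 m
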